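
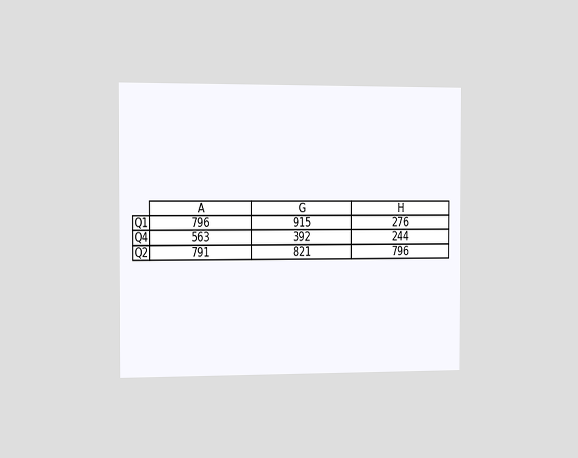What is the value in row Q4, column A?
The chart is viewed slightly from the left. The (Q4, A) cell reads 563.

563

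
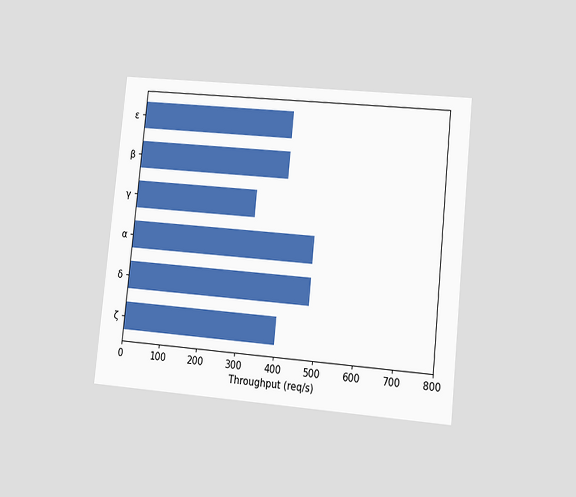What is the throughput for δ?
480req/s

The chart is tilted about 6° clockwise and viewed at a slight angle. Reading along the chart's x-axis, the δ bar reaches 480req/s.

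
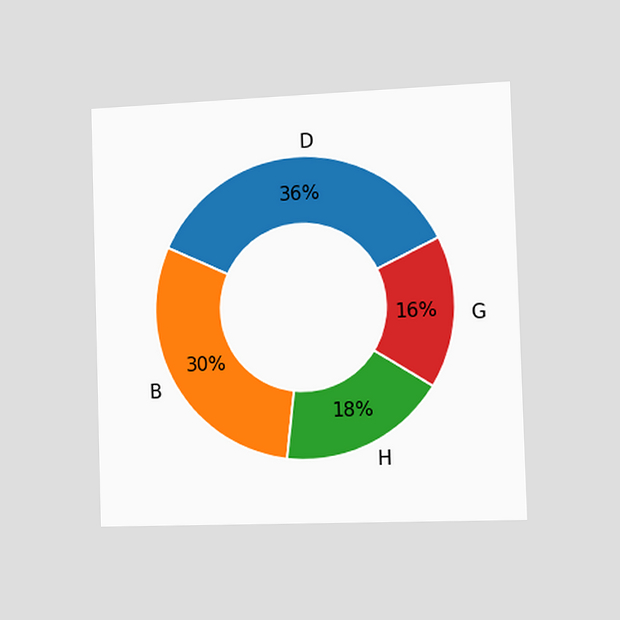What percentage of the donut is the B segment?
30%

The chart is viewed slightly from the right. The B segment takes up 30% of the ring.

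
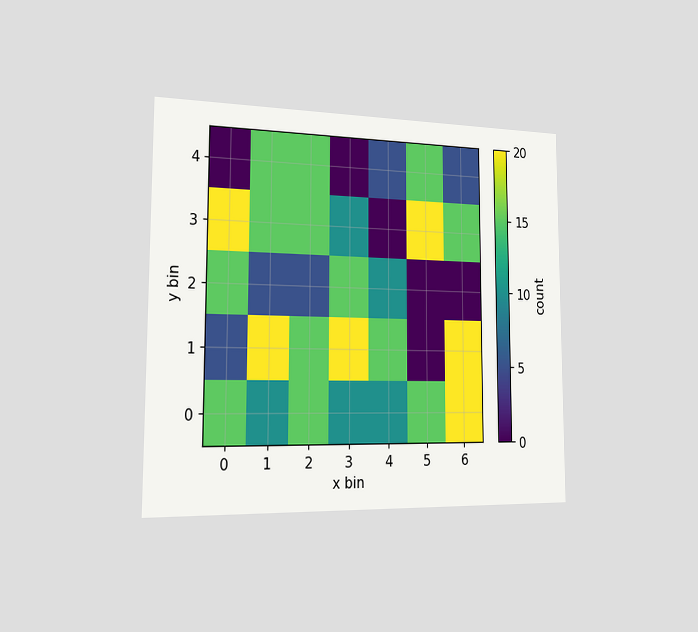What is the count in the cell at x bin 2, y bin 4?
The chart is viewed slightly from the left. Matching the cell (2, 4) against the colorbar gives 15.

15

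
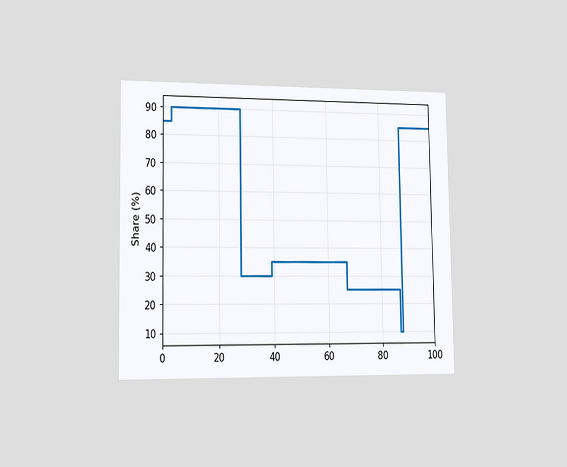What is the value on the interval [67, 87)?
The chart is viewed slightly from the left. On [67, 87) the step sits at 25%.

25%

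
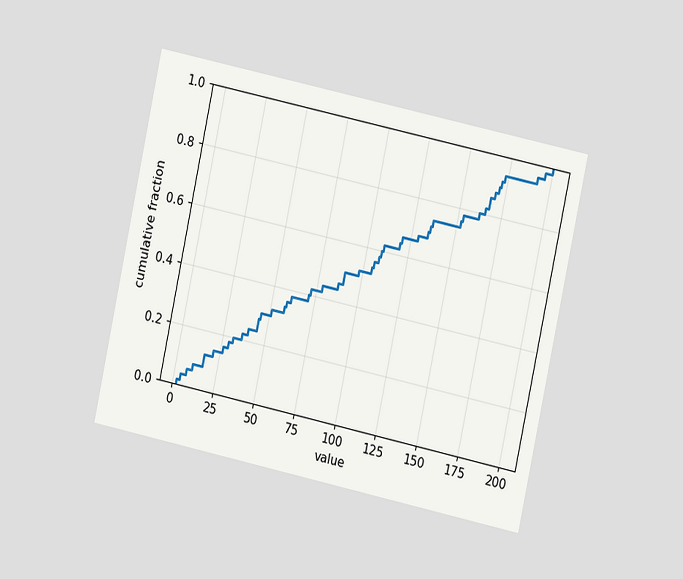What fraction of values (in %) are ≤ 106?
The chart is tilted about 12° clockwise and viewed slightly from the right. At x=106 the ECDF step is at 56%.

56%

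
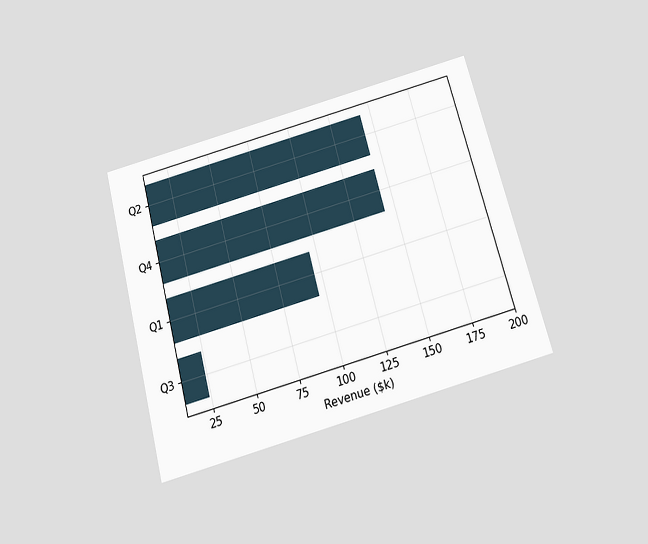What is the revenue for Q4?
The chart is tilted about 15° counter-clockwise and viewed slightly from below. Reading along the chart's x-axis, the Q4 bar reaches $144k.

$144k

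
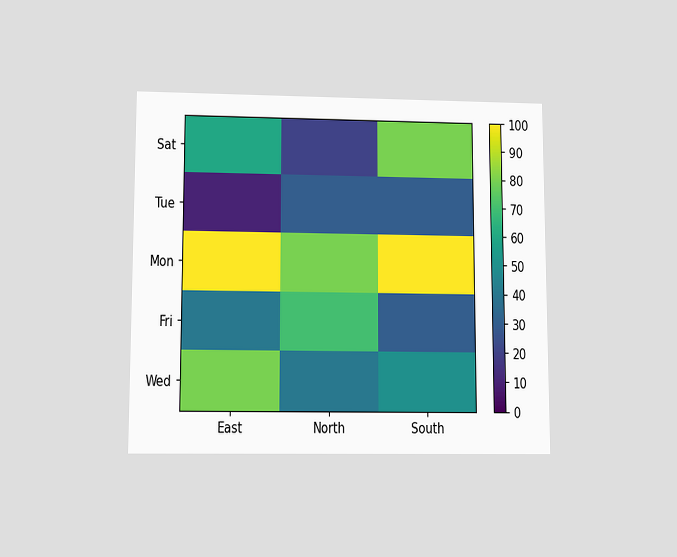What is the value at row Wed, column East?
80

The chart is viewed slightly from below. Matching cell (Wed, East) against the colorbar gives 80.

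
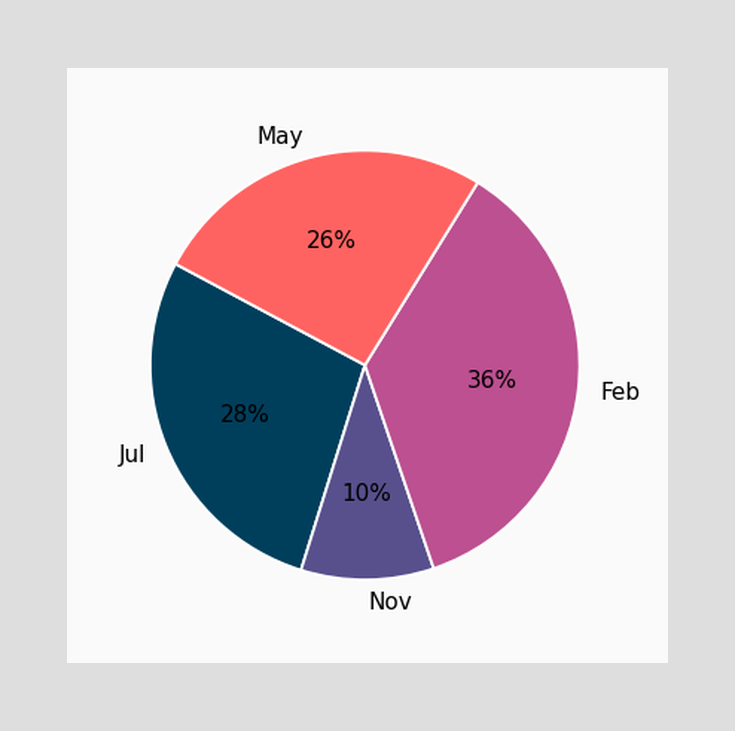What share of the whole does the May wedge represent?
26%

The May slice takes up 26% of the pie.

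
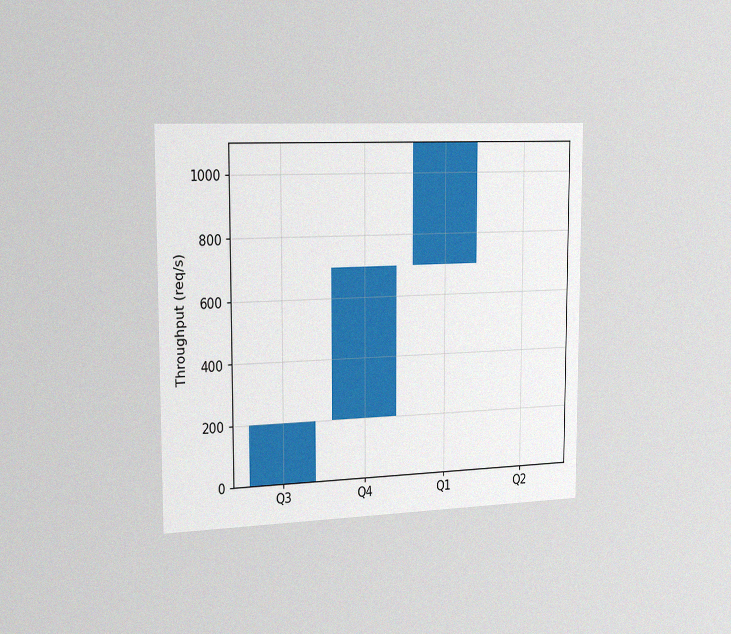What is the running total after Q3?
200req/s

The chart is viewed slightly from the left, with some photo noise. After Q3 the running total reaches 200req/s.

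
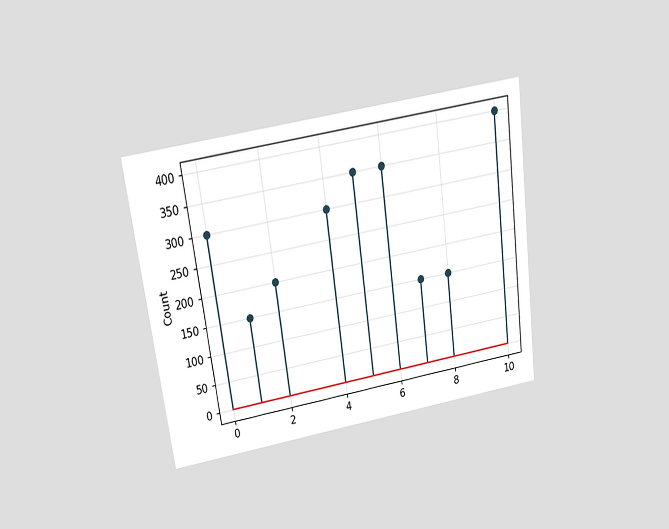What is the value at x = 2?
The chart is tilted about 8° counter-clockwise and viewed slightly from above. The stem at x=2 reaches 200.

200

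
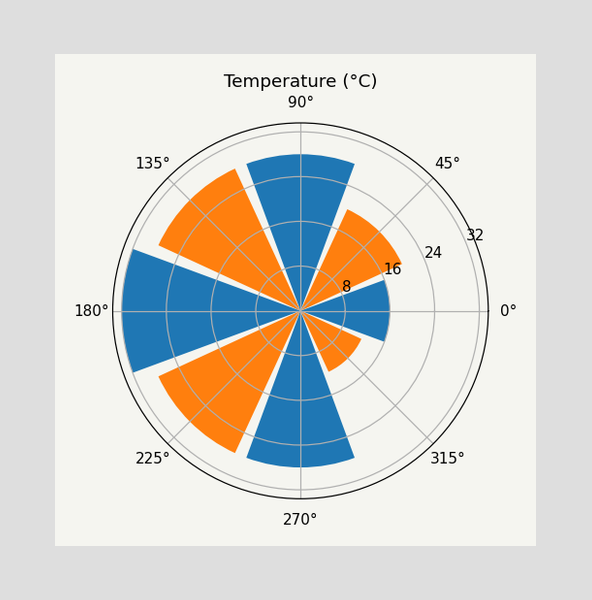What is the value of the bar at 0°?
The bar at 0° reaches 16°C on the radial axis.

16°C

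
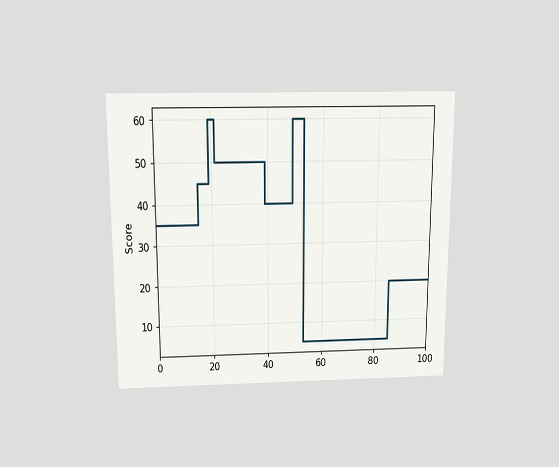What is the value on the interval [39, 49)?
The chart is viewed slightly from above. On [39, 49) the step sits at 40.

40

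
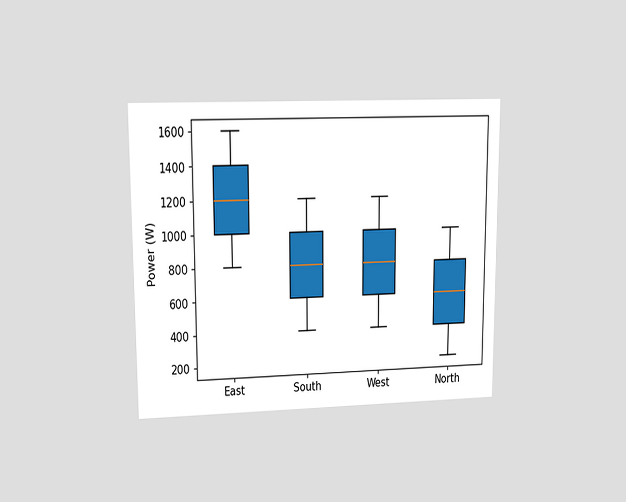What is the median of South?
800W

The chart is viewed at a slight angle. The median line in the South box sits at 800W.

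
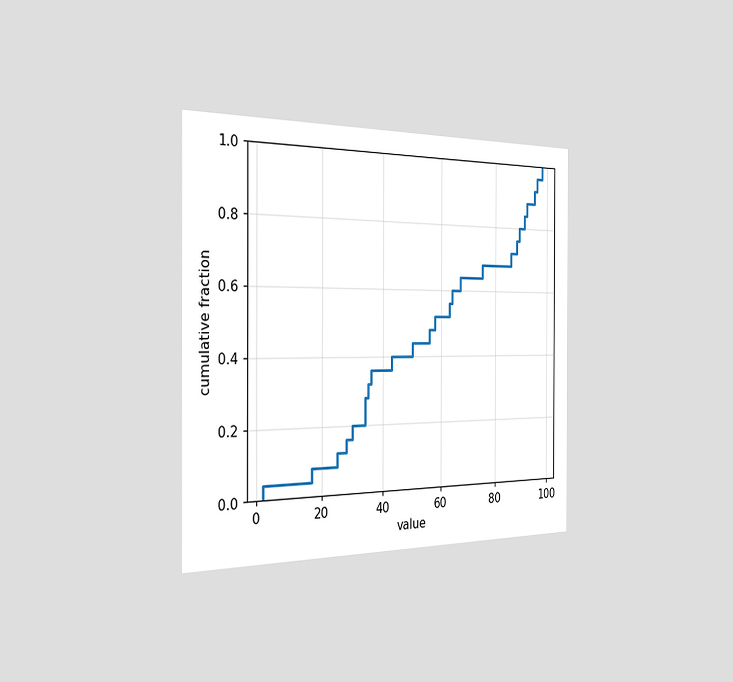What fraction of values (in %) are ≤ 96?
96%

The chart is viewed slightly from the left. At x=96 the ECDF step is at 96%.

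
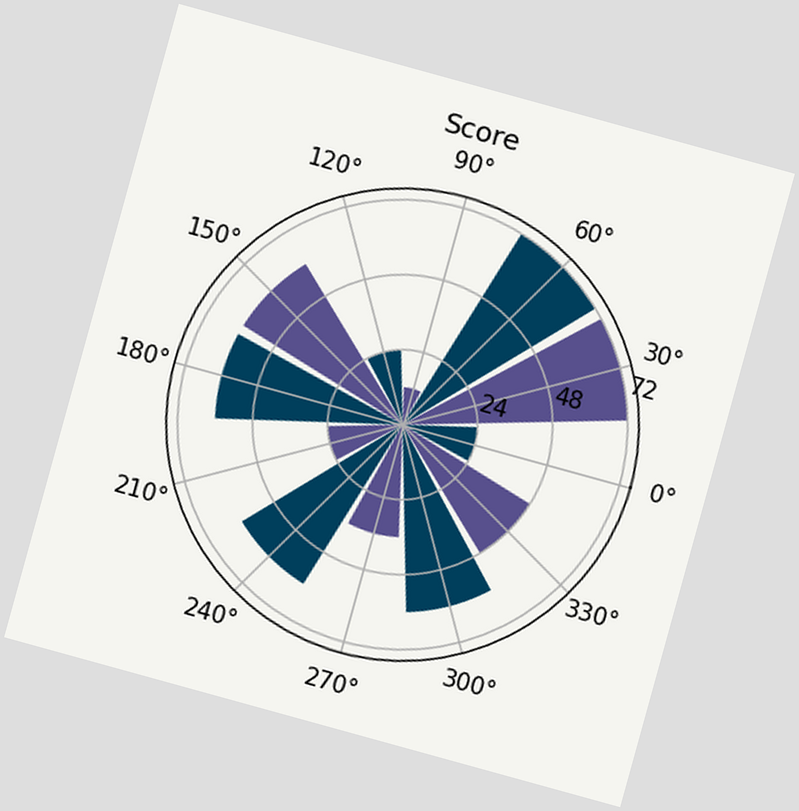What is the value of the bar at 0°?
The chart is tilted about 15° clockwise. The bar at 0° reaches 24 on the radial axis.

24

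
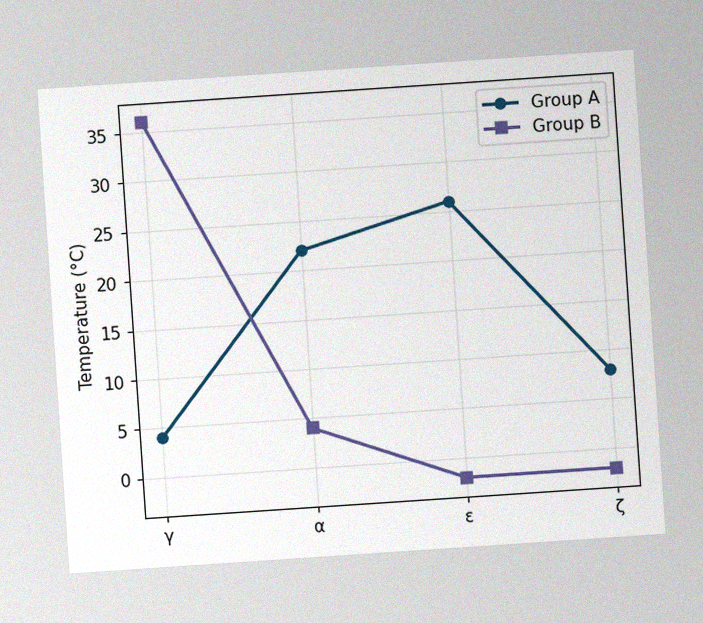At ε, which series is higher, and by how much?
The chart is tilted about 4° counter-clockwise, with some photo noise. At ε, Group A sits above the other line by 28°C.

Group A, by 28°C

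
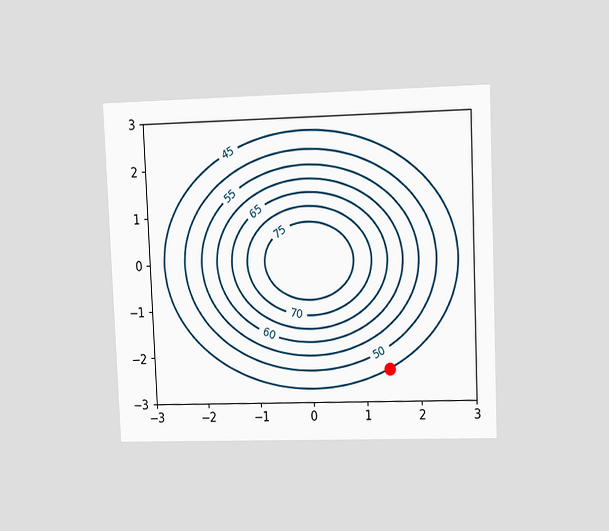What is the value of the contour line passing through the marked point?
The chart is tilted about 2° counter-clockwise and viewed at a slight angle. The marked point sits on the contour labelled 45.

45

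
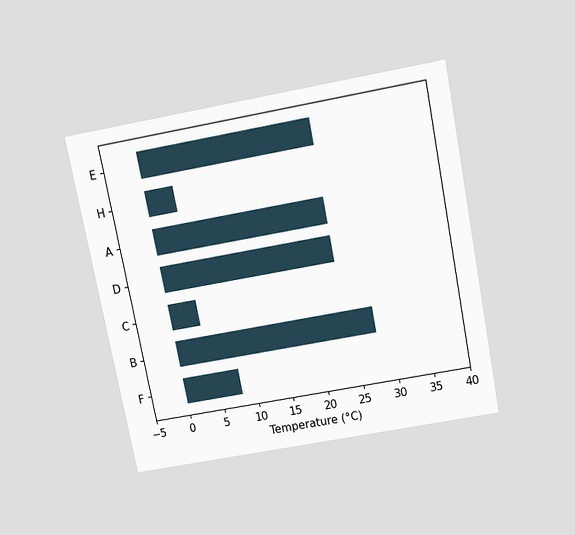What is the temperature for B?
28°C

The chart is tilted about 11° counter-clockwise and viewed slightly from above. Reading along the chart's x-axis, the B bar reaches 28°C.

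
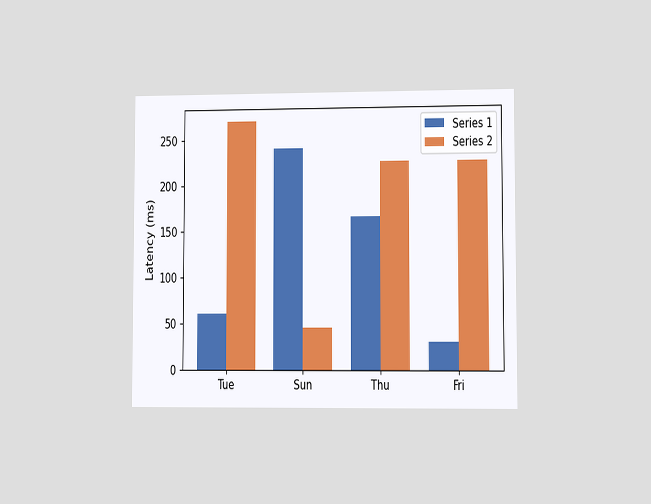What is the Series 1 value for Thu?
165ms

The chart is viewed at a slight angle. The Series 1 bar at Thu reaches 165ms on the y-axis.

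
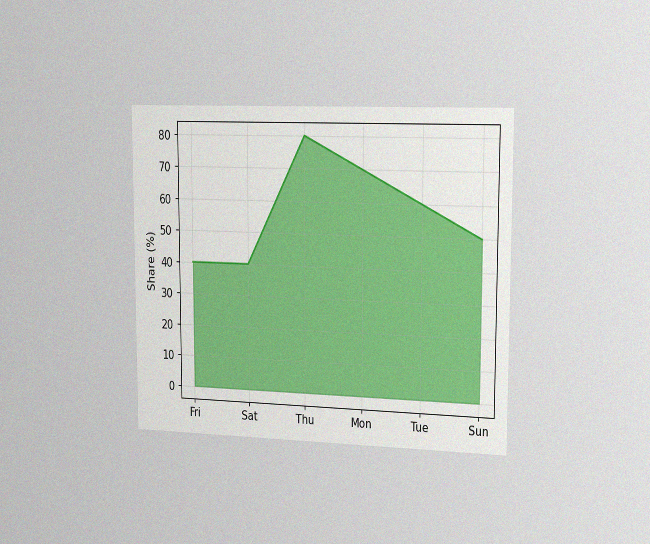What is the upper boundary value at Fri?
40%

The chart is viewed slightly from the right, with some photo noise. At Fri the upper boundary is at 40%.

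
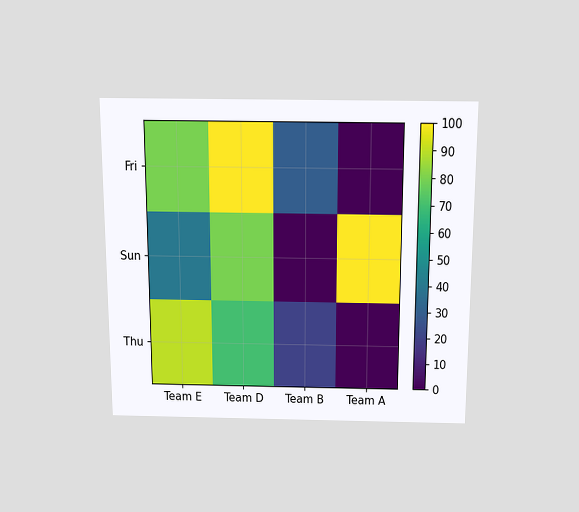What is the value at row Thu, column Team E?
90

The chart is viewed slightly from above. Matching cell (Thu, Team E) against the colorbar gives 90.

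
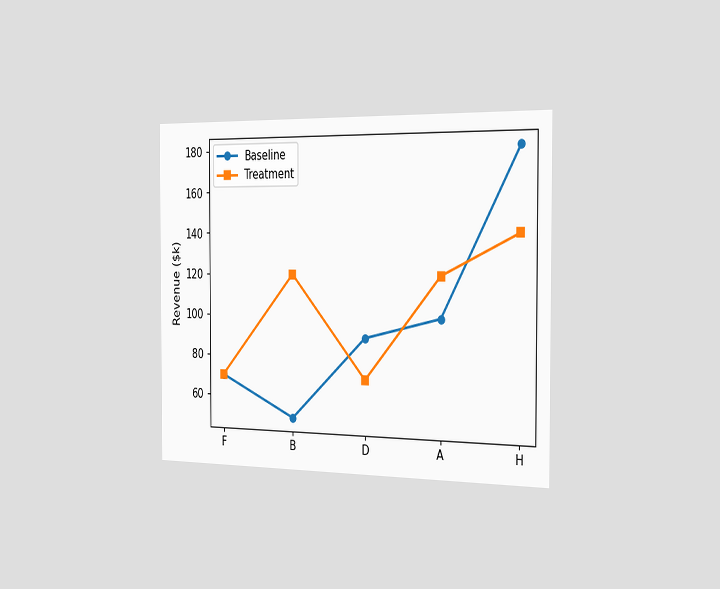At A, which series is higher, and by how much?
The chart is viewed slightly from the right. At A, Treatment sits above the other line by $20k.

Treatment, by $20k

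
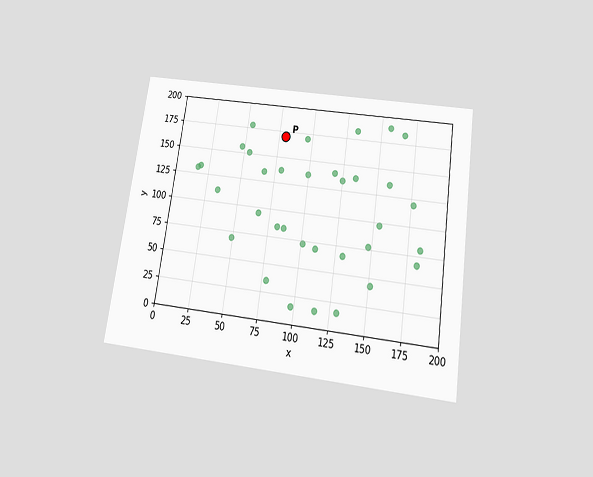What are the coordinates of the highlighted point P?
The chart is tilted about 8° clockwise and viewed slightly from below. Following the gridlines from P to each axis, P sits at (80, 170).

(80, 170)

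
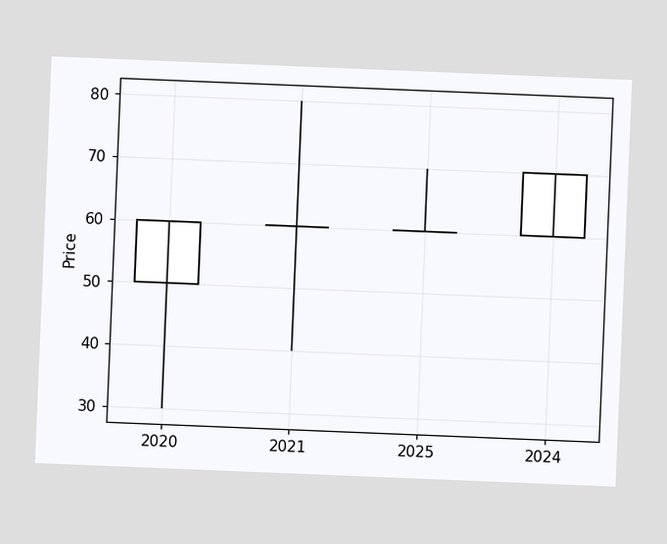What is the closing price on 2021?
60

The chart is tilted about 2° clockwise. The 2021 candle closes at 60.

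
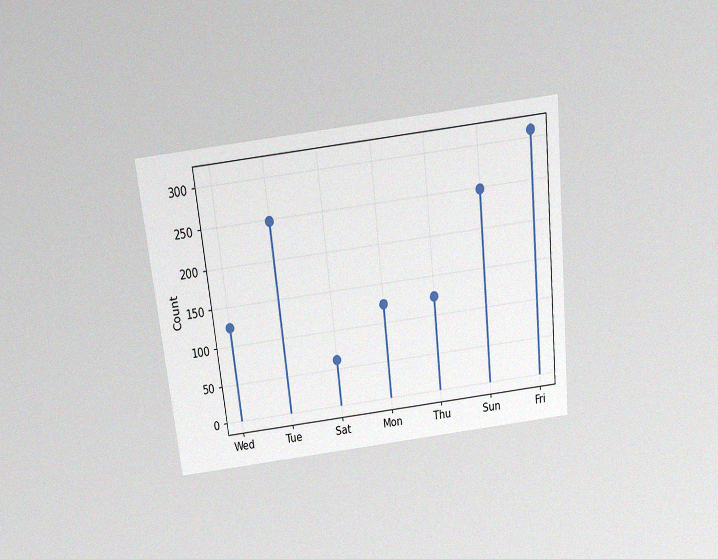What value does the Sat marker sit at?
The chart is tilted about 6° counter-clockwise and viewed slightly from above, with some photo noise. The Sat marker sits at 62.

62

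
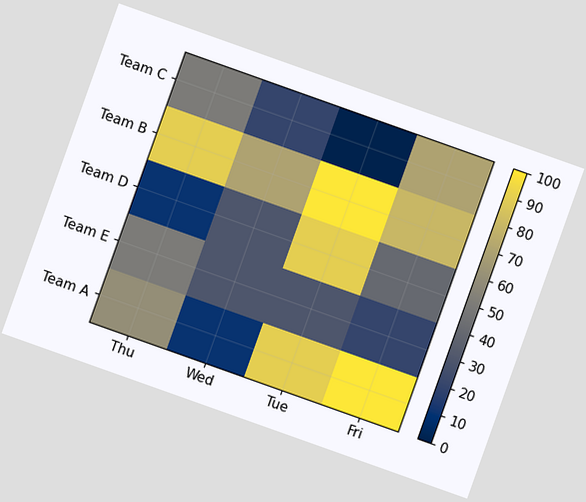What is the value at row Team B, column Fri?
The chart is tilted about 20° clockwise. Matching cell (Team B, Fri) against the colorbar gives 80.

80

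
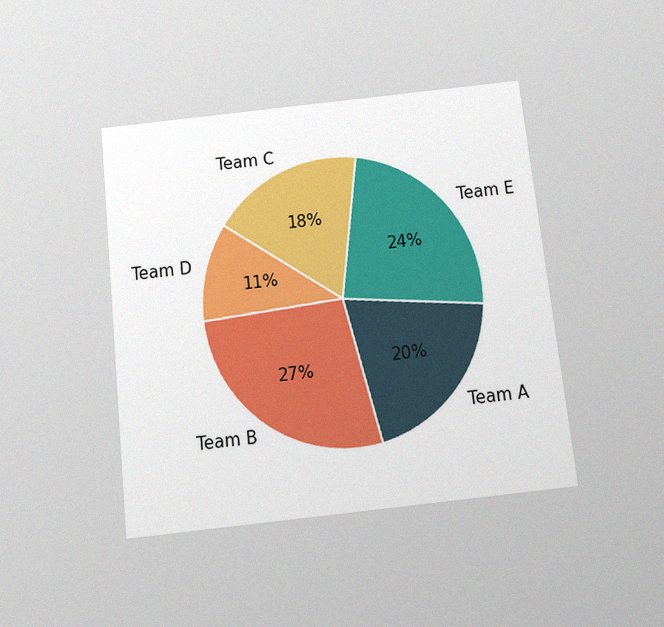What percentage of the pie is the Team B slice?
The chart is tilted about 6° counter-clockwise and viewed slightly from below, with some photo noise. The Team B slice takes up 27% of the pie.

27%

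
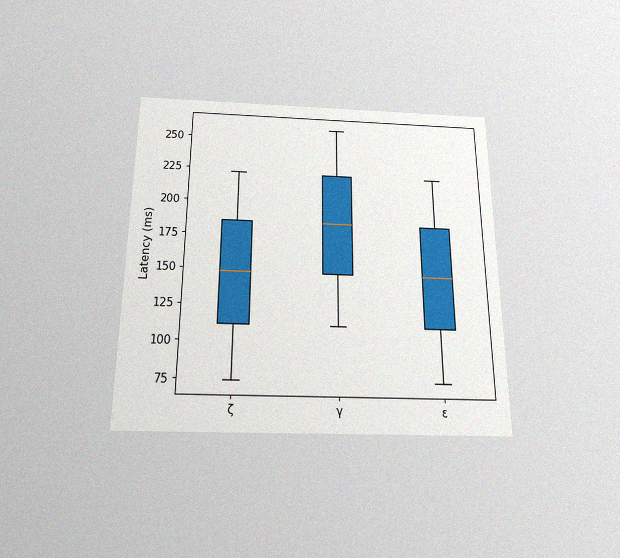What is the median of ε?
148ms

The chart is viewed slightly from below, with some photo noise. The median line in the ε box sits at 148ms.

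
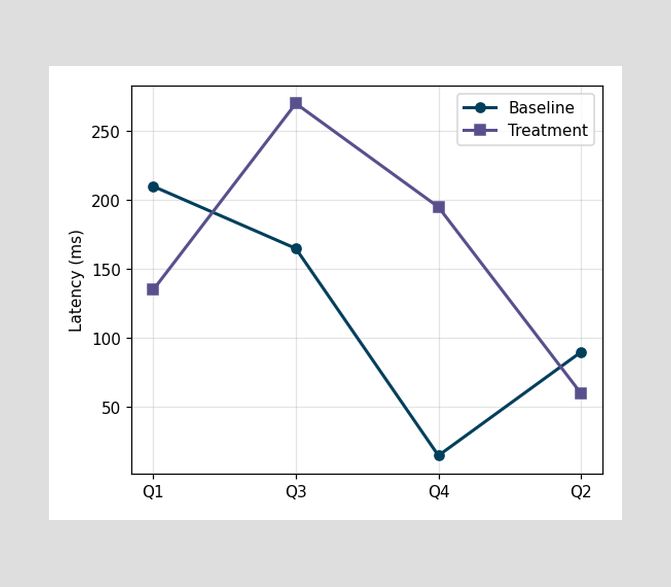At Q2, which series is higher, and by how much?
Baseline, by 30ms

At Q2, Baseline sits above the other line by 30ms.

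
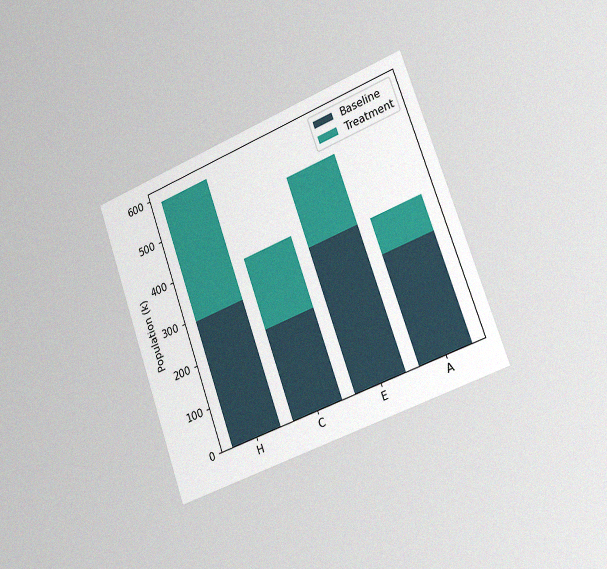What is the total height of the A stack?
336k

The chart is tilted about 19° counter-clockwise and viewed slightly from the right, with some photo noise. The A stack's top reaches 336k on the y-axis.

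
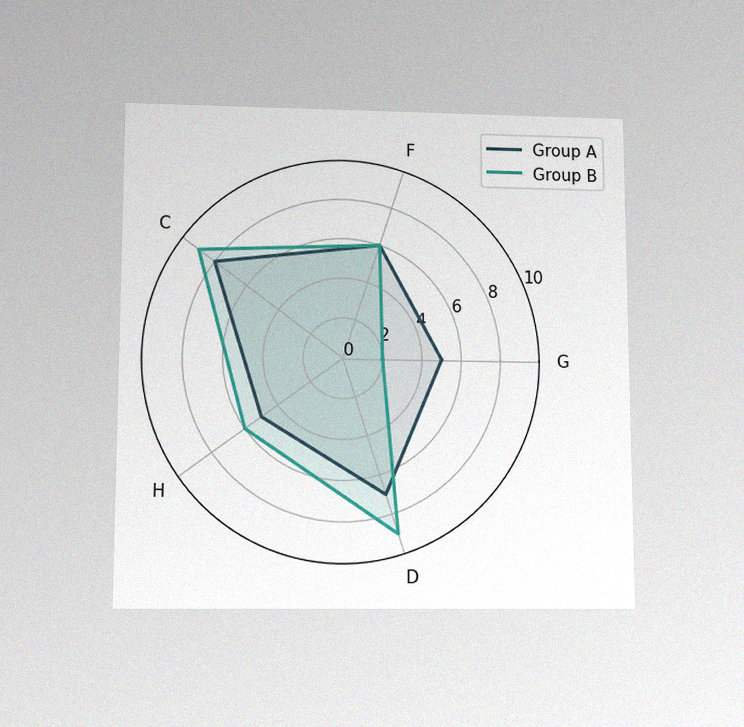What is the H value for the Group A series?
5

The chart is viewed slightly from below, with some photo noise. On the H axis, Group A reaches 5.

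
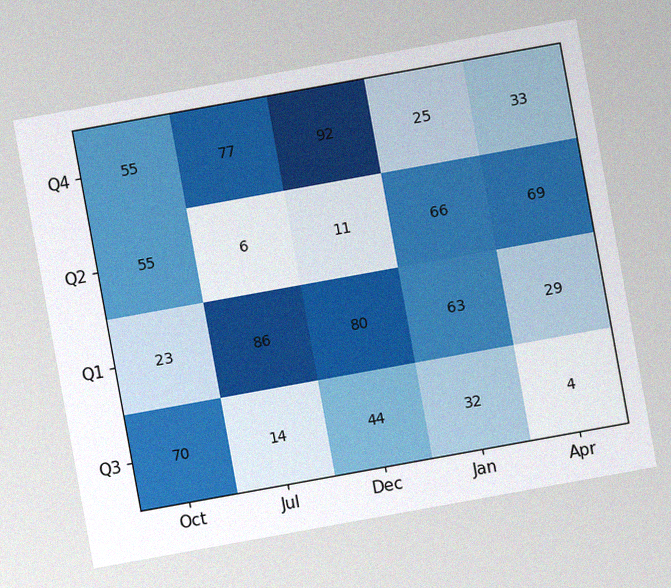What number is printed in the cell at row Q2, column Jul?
The chart is tilted about 10° counter-clockwise, with some photo noise. The (Q2, Jul) cell reads 6.

6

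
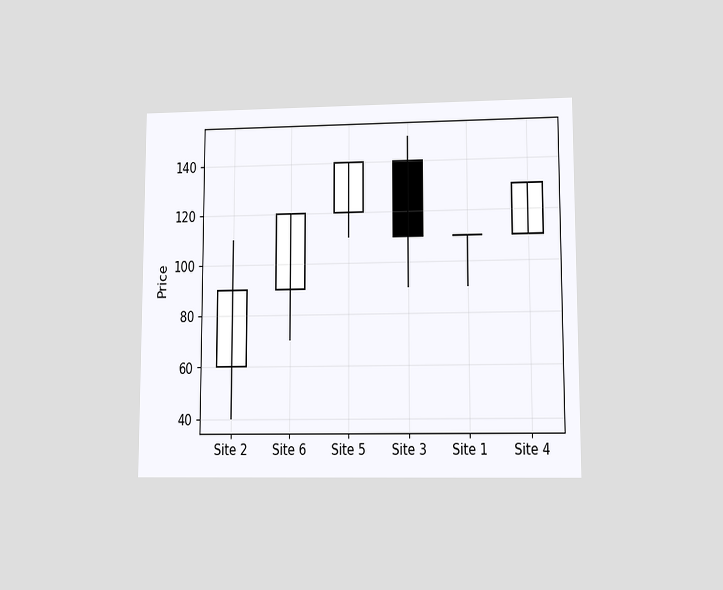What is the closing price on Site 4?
The chart is viewed at a slight angle. The Site 4 candle closes at 130.

130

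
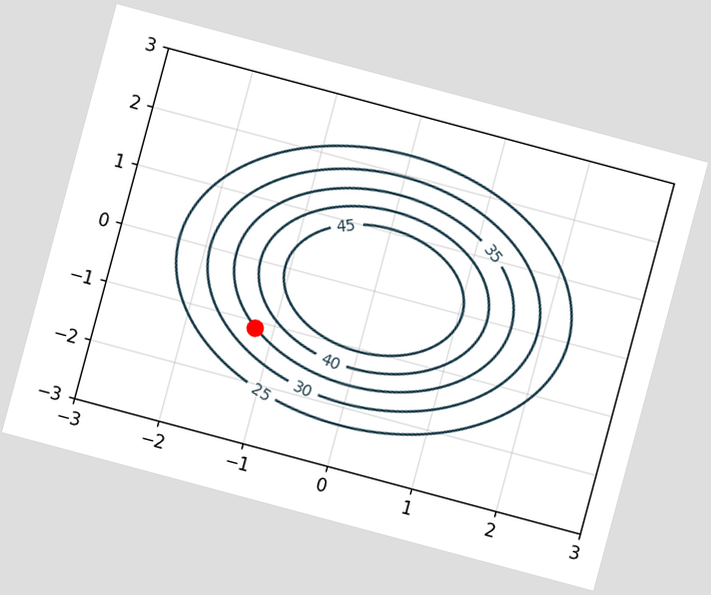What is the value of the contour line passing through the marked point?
35

The chart is tilted about 15° clockwise. The marked point sits on the contour labelled 35.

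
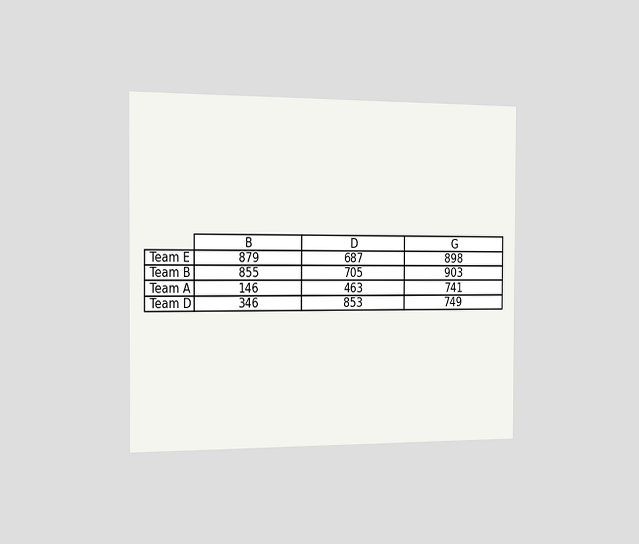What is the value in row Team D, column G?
The chart is viewed slightly from the left. The (Team D, G) cell reads 749.

749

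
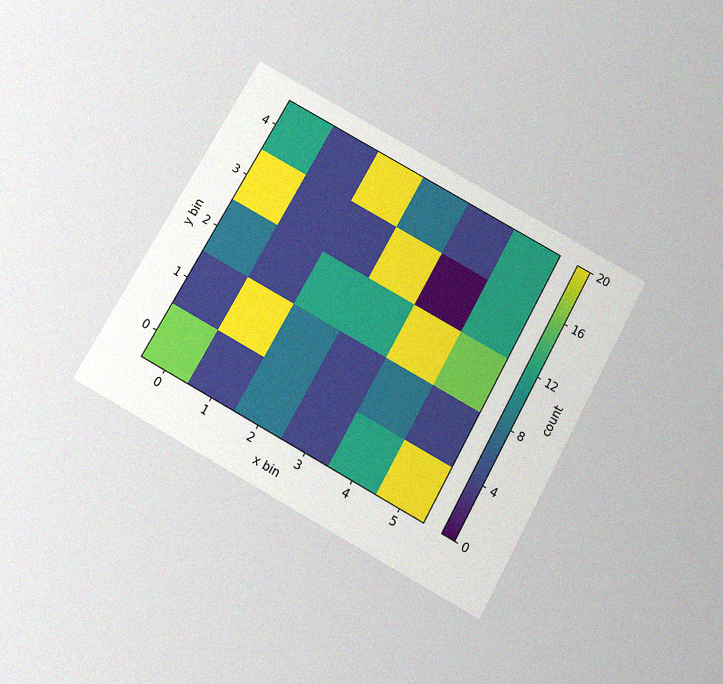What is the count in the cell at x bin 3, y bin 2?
12

The chart is tilted about 29° clockwise and viewed slightly from below, with some photo noise. Matching the cell (3, 2) against the colorbar gives 12.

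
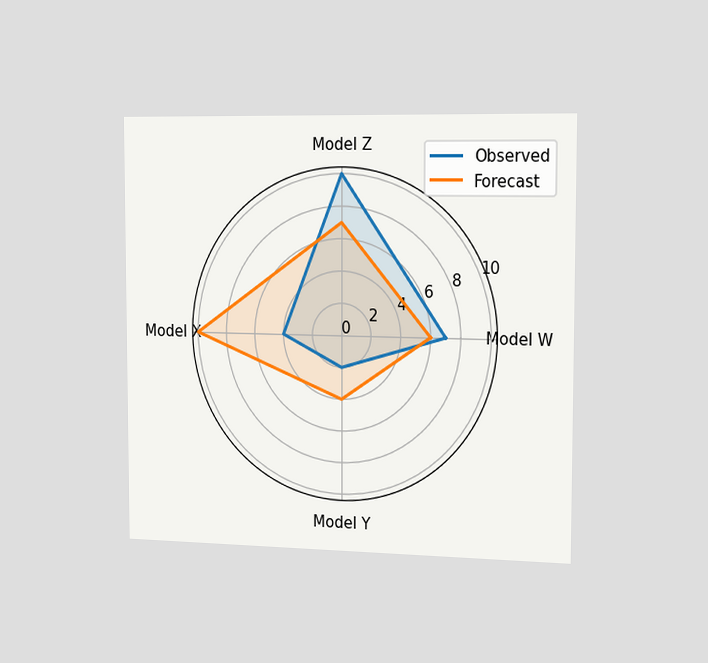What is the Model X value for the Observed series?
The chart is viewed slightly from the right. On the Model X axis, Observed reaches 4.

4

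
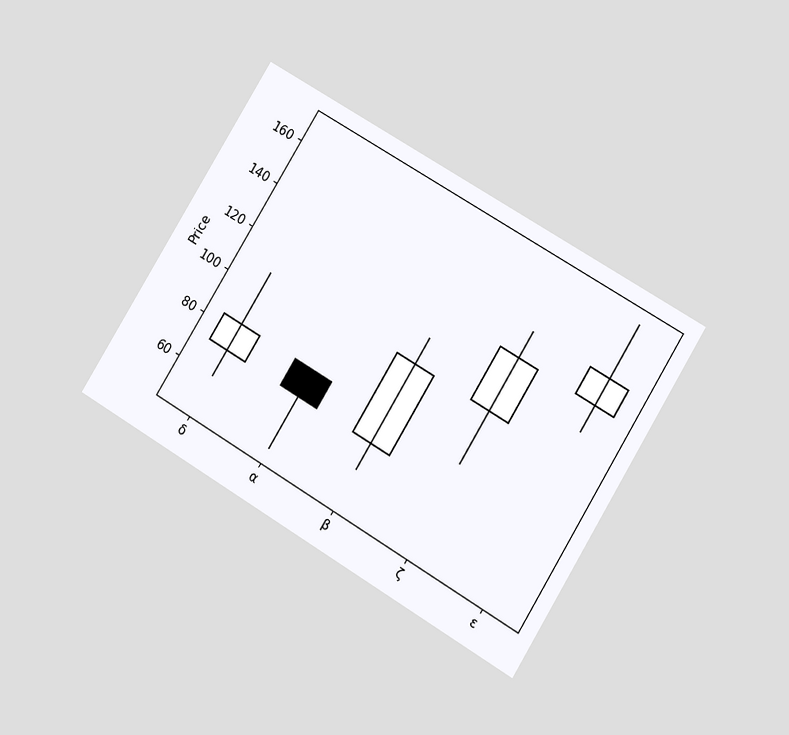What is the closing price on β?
The chart is tilted about 31° clockwise and viewed at a slight angle. The β candle closes at 108.

108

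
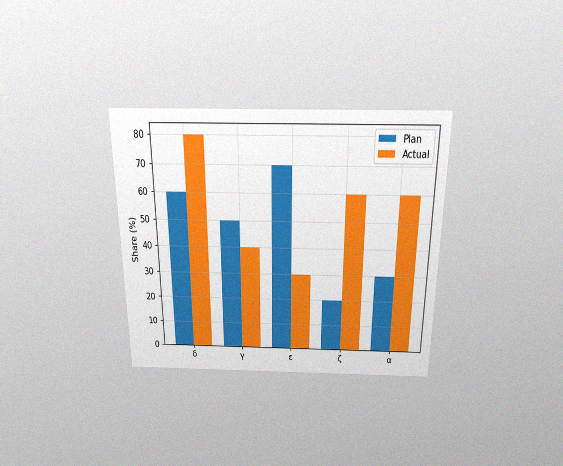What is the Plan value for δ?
60%

The chart is viewed slightly from above, with some photo noise. The Plan bar at δ reaches 60% on the y-axis.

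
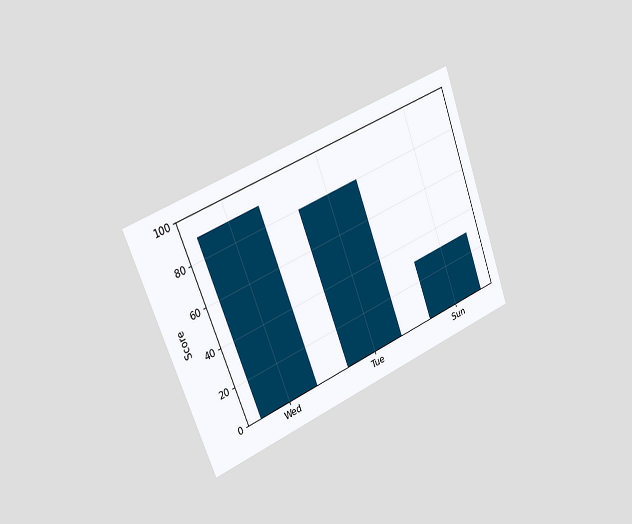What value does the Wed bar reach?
The chart is tilted about 21° counter-clockwise and viewed slightly from the left. Reading along the chart's y-axis, the Wed bar reaches 90.

90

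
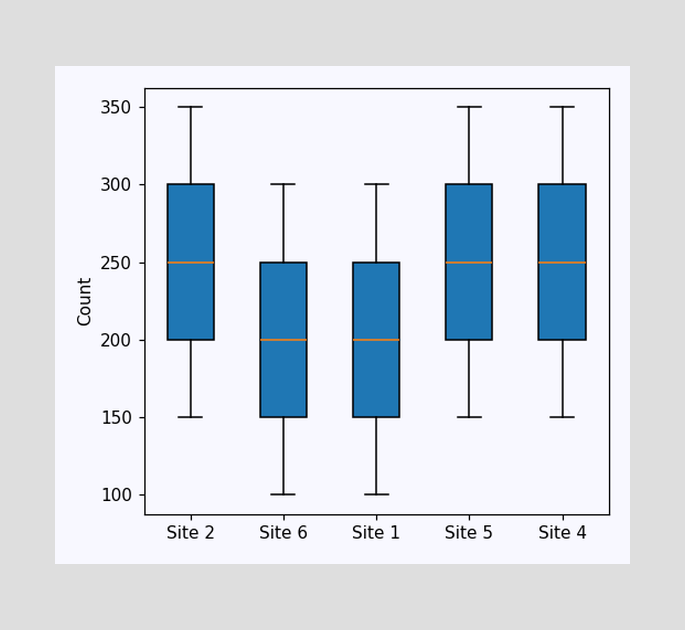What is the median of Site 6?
The median line in the Site 6 box sits at 200.

200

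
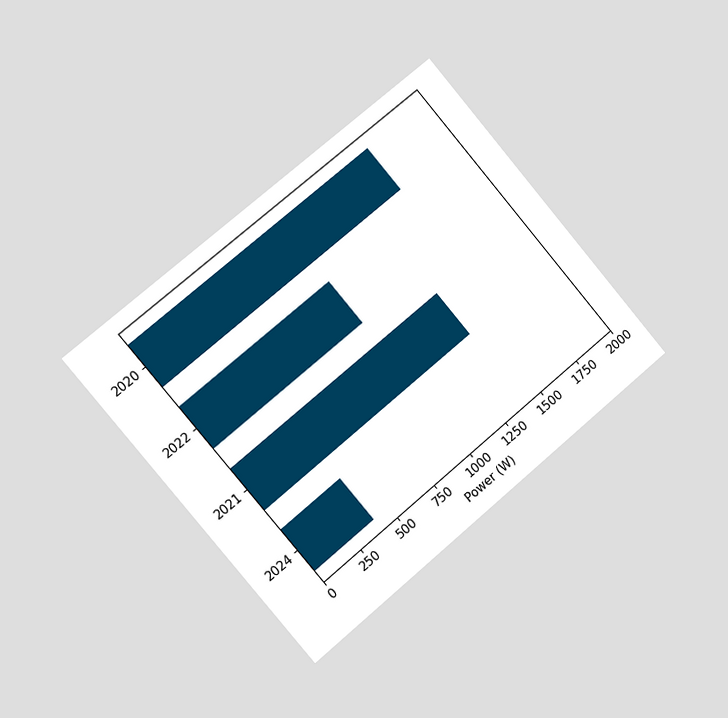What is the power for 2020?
1600W

The chart is tilted about 40° counter-clockwise and viewed slightly from the left. Reading along the chart's x-axis, the 2020 bar reaches 1600W.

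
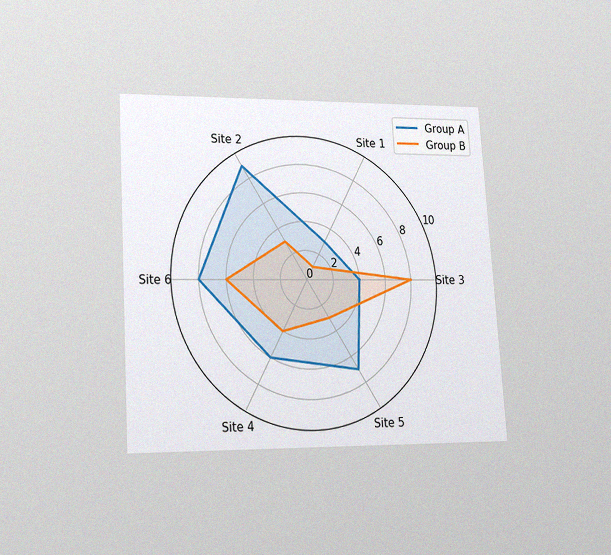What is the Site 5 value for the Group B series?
The chart is tilted about 4° counter-clockwise and viewed at a slight angle, with some photo noise. On the Site 5 axis, Group B reaches 3.

3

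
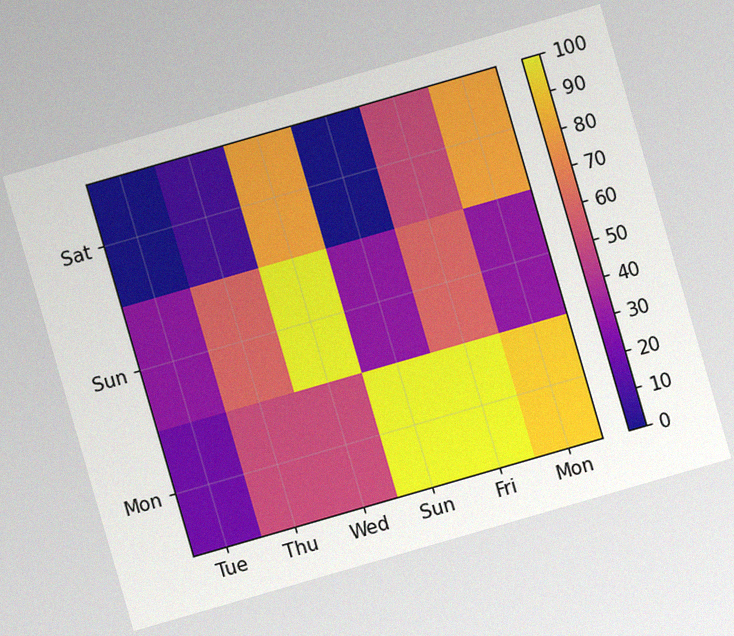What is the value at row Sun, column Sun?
30

The chart is tilted about 16° counter-clockwise, with some photo noise. Matching cell (Sun, Sun) against the colorbar gives 30.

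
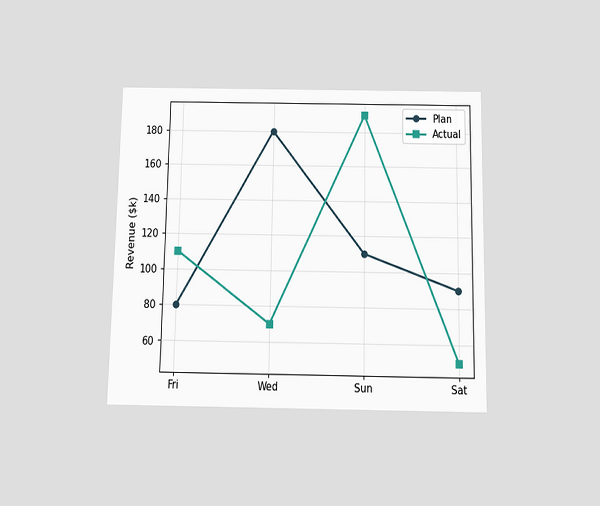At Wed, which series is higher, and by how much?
Plan, by $110k

The chart is viewed slightly from below. At Wed, Plan sits above the other line by $110k.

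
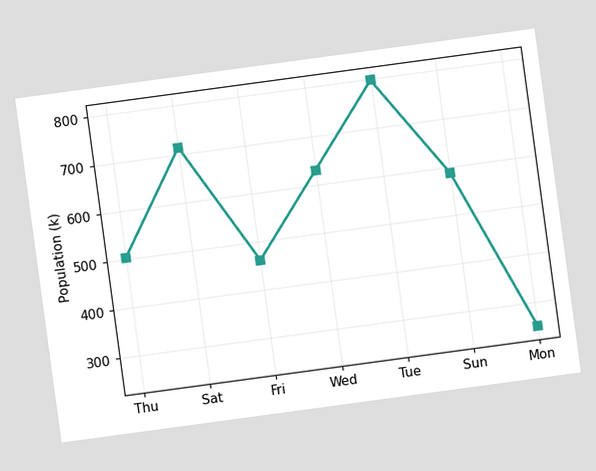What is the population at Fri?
462k

The chart is tilted about 8° counter-clockwise. At Fri, the line is at 462k.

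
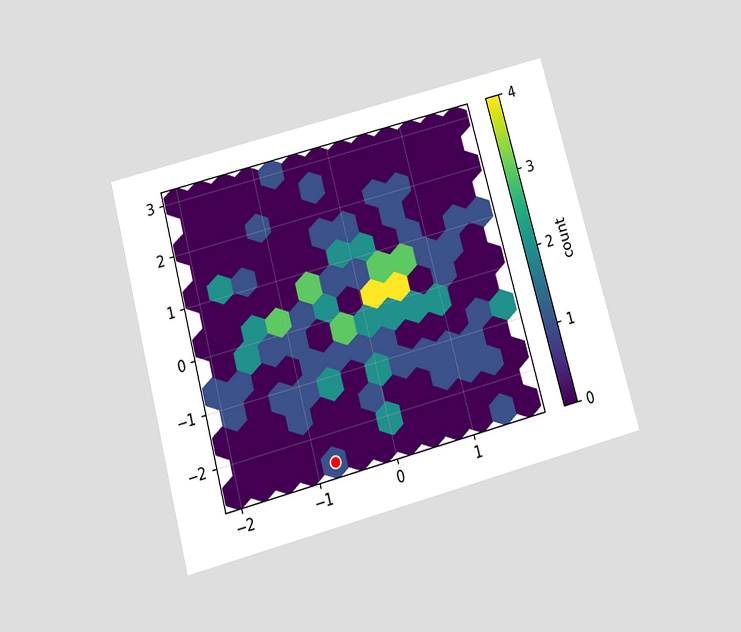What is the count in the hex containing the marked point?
The chart is tilted about 15° counter-clockwise and viewed slightly from below. The marked hex reads 1 on the colorbar.

1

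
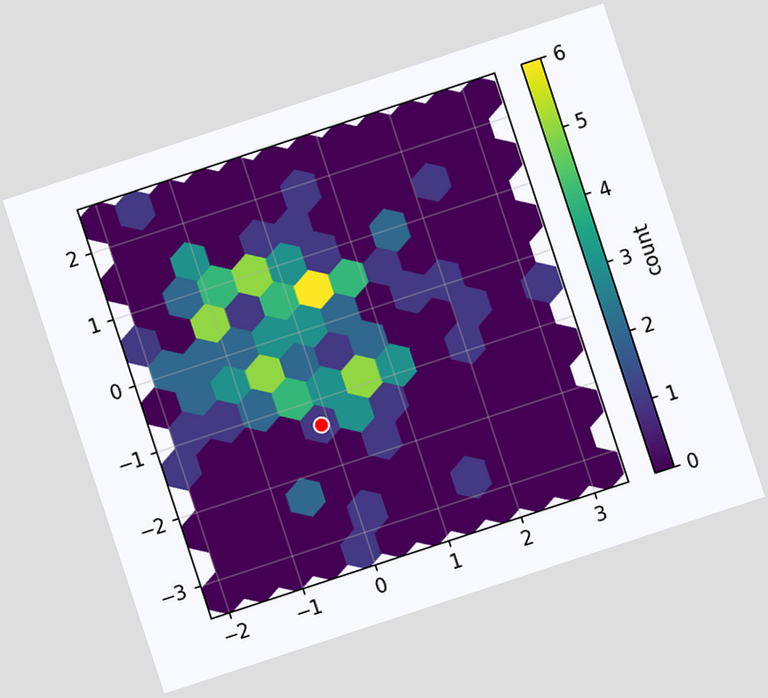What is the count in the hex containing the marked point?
1

The chart is tilted about 18° counter-clockwise. The marked hex reads 1 on the colorbar.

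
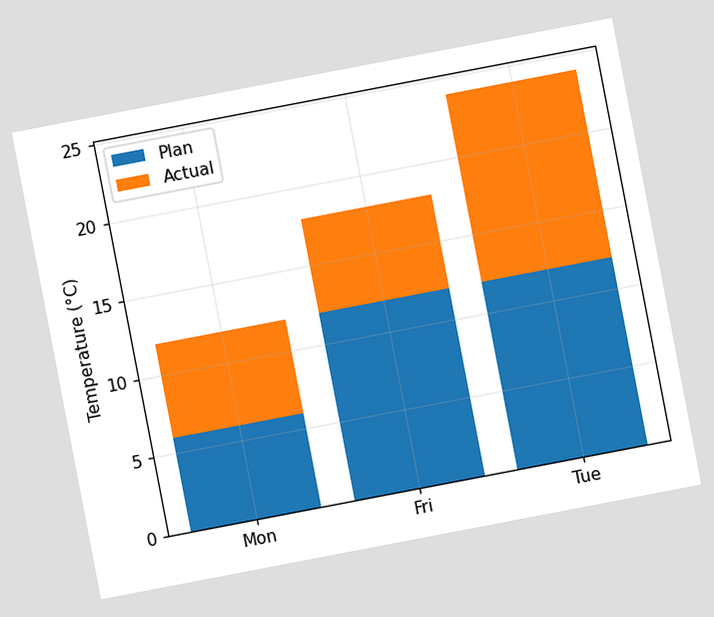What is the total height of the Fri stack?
18°C

The chart is tilted about 11° counter-clockwise. The Fri stack's top reaches 18°C on the y-axis.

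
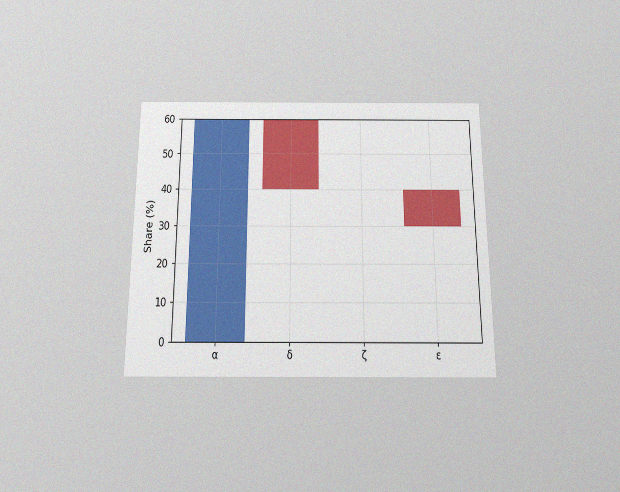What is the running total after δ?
40%

The chart is viewed slightly from below, with some photo noise. After δ the running total reaches 40%.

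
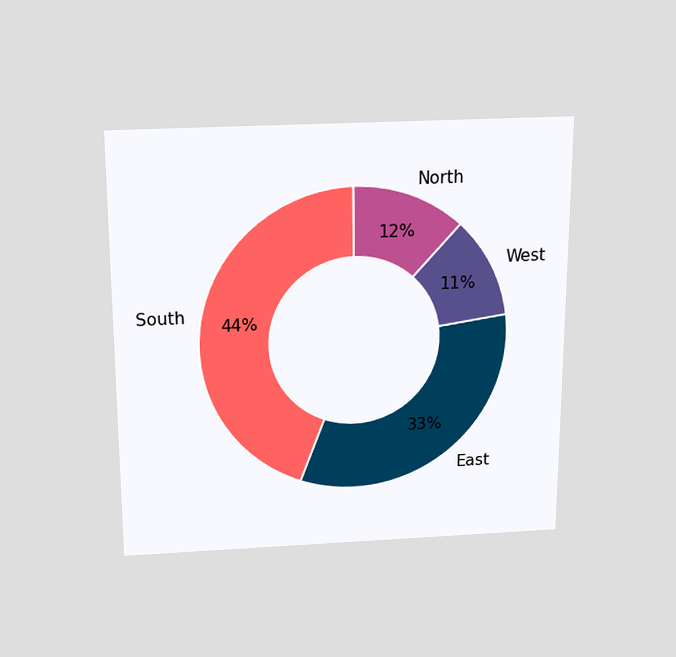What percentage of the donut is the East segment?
33%

The chart is viewed slightly from above. The East segment takes up 33% of the ring.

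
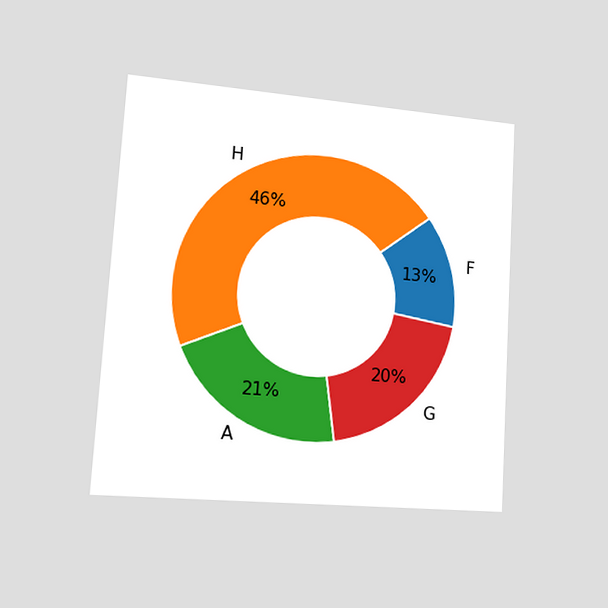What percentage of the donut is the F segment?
The chart is tilted about 3° clockwise and viewed slightly from the left. The F segment takes up 13% of the ring.

13%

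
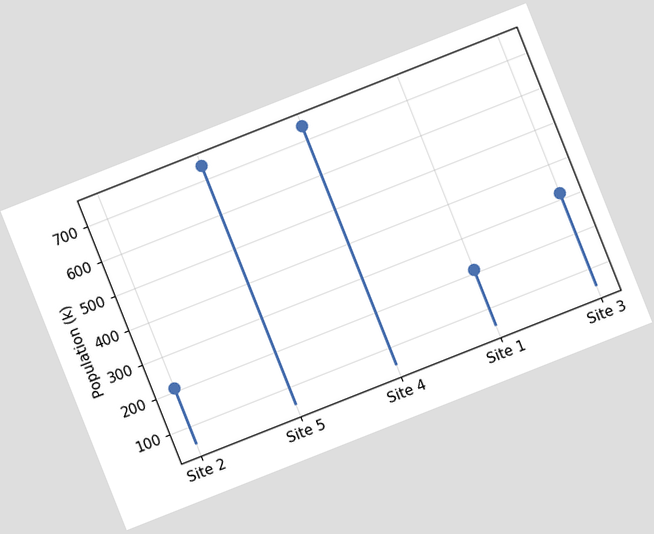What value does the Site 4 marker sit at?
The chart is tilted about 22° counter-clockwise. The Site 4 marker sits at 742k.

742k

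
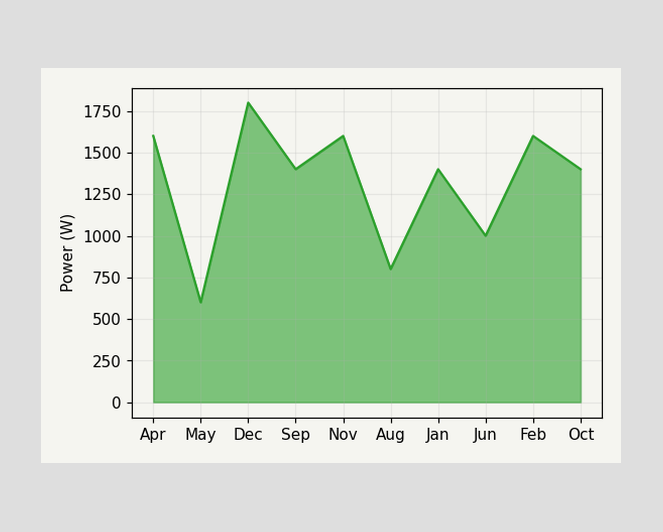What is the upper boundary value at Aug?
800W

At Aug the upper boundary is at 800W.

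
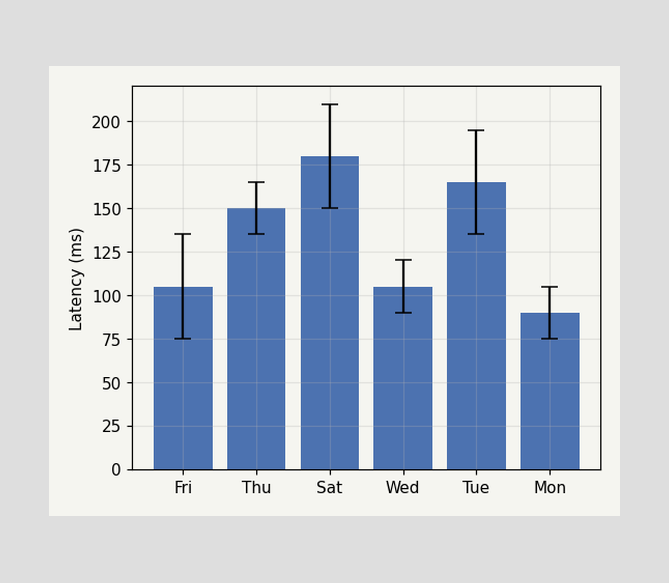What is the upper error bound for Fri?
The Fri bar's upper whisker reaches 135ms.

135ms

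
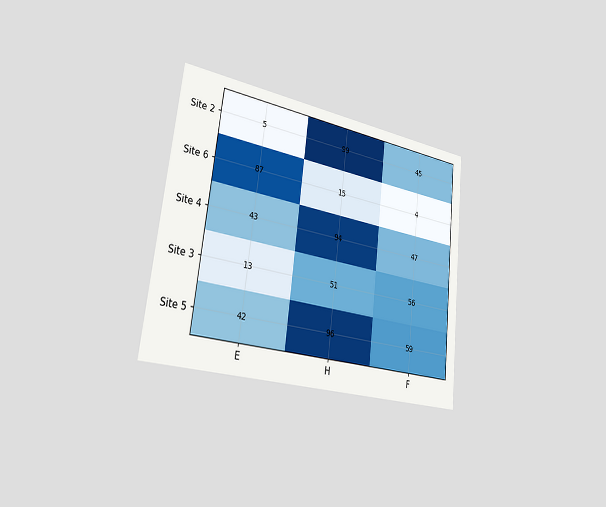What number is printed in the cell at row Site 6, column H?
15

The chart is tilted about 7° clockwise and viewed slightly from the left. The (Site 6, H) cell reads 15.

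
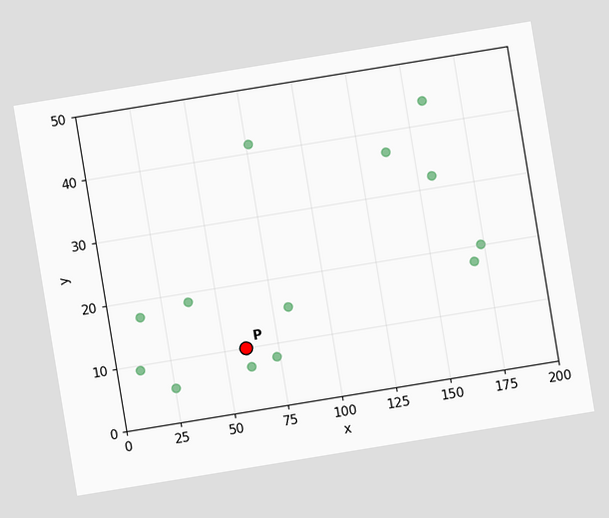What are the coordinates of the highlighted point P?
The chart is tilted about 9° counter-clockwise. Following the gridlines from P to each axis, P sits at (60, 10).

(60, 10)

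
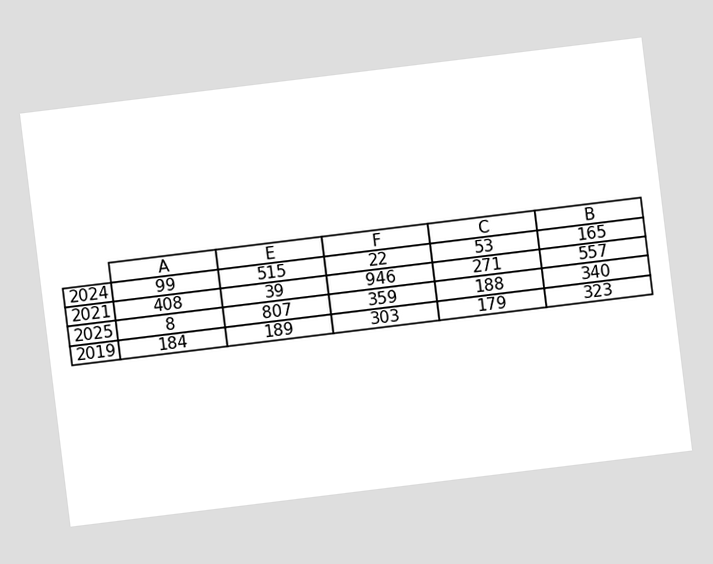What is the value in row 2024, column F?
22

The chart is tilted about 7° counter-clockwise. The (2024, F) cell reads 22.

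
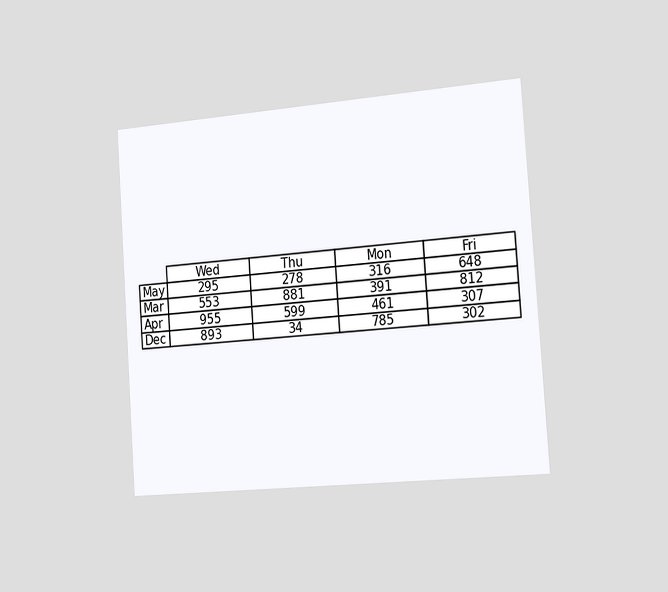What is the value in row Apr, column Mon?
The chart is tilted about 4° counter-clockwise and viewed slightly from the right. The (Apr, Mon) cell reads 461.

461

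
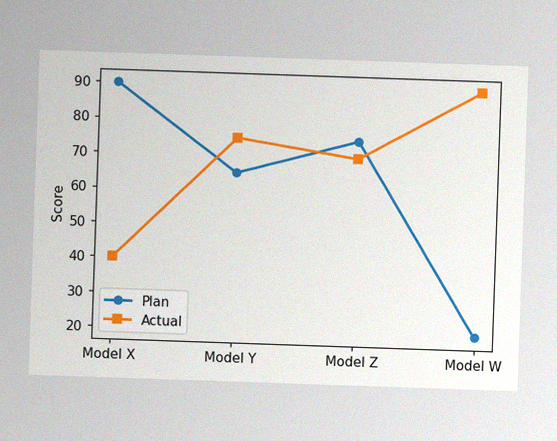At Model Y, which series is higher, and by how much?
The image has some photo noise and uneven lighting. At Model Y, Actual sits above the other line by 10.

Actual, by 10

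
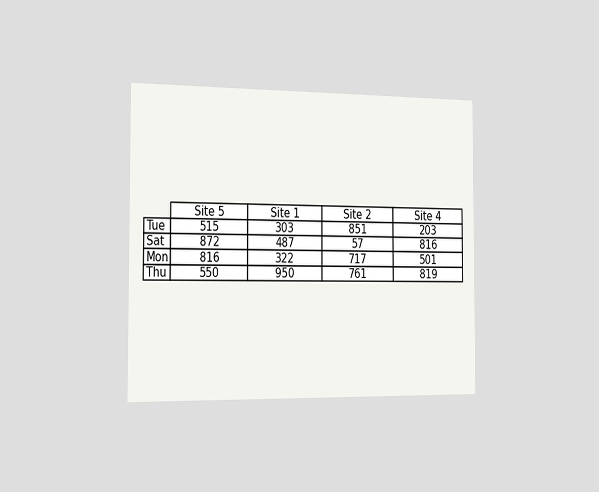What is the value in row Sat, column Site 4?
The chart is viewed slightly from the left. The (Sat, Site 4) cell reads 816.

816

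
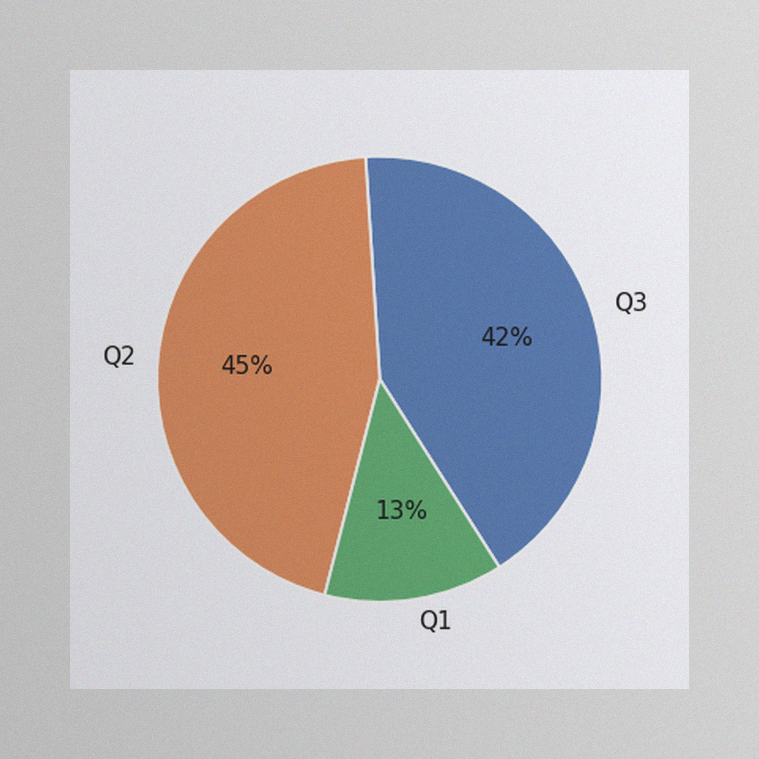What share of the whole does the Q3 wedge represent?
The image has some photo noise and uneven lighting. The Q3 slice takes up 42% of the pie.

42%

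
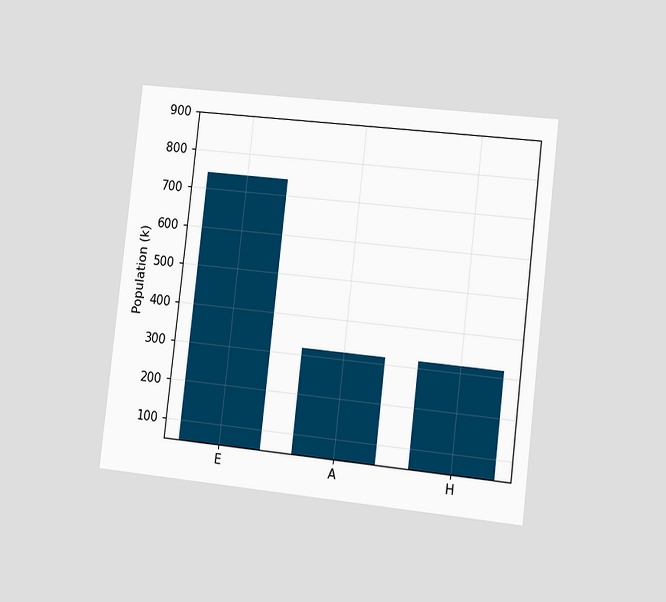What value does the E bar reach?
The chart is tilted about 6° clockwise and viewed slightly from the right. Reading along the chart's y-axis, the E bar reaches 742k.

742k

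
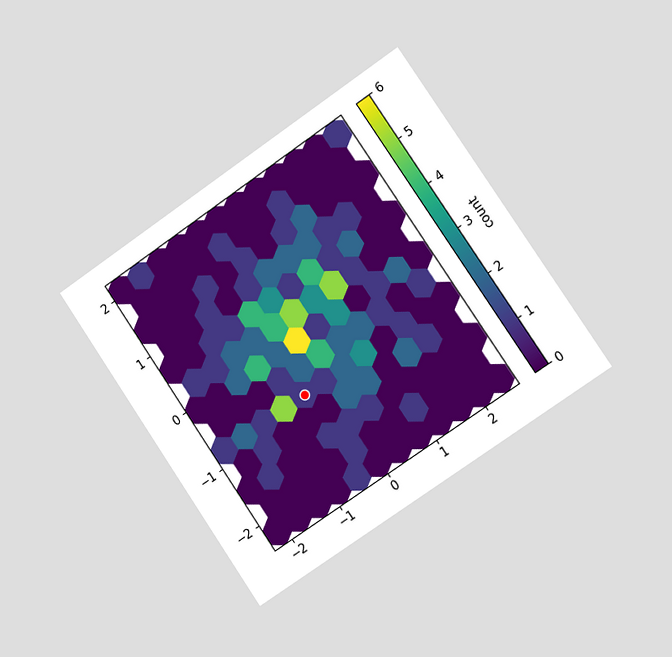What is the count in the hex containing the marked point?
1

The chart is tilted about 34° counter-clockwise and viewed slightly from the right. The marked hex reads 1 on the colorbar.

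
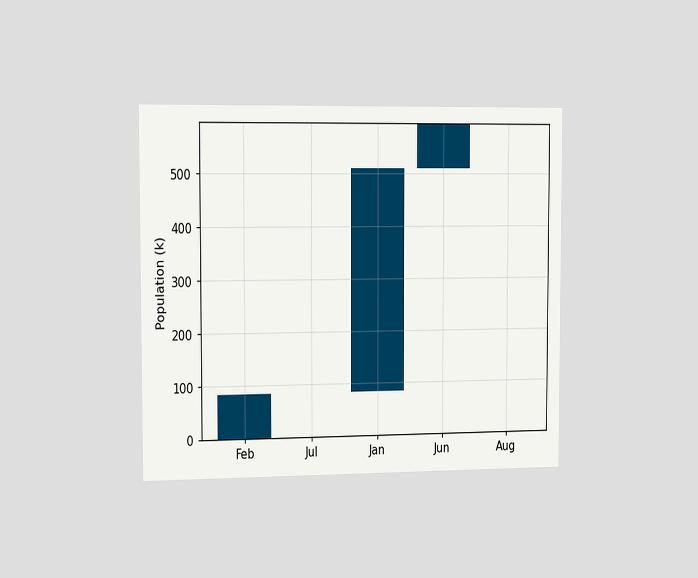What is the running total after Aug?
The chart is viewed slightly from the left. After Aug the running total reaches 595k.

595k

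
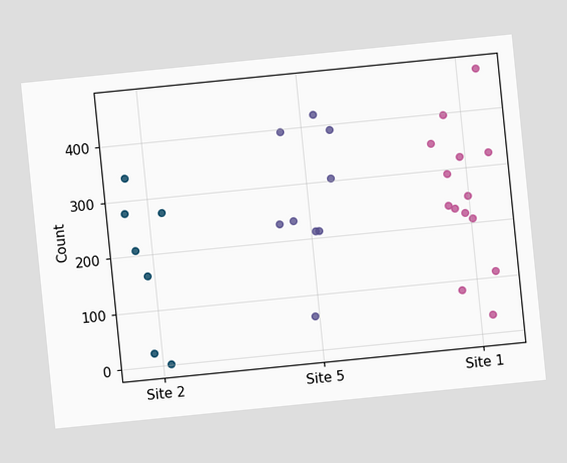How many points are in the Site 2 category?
The chart is tilted about 6° counter-clockwise. Counting the markers in the Site 2 column gives 7.

7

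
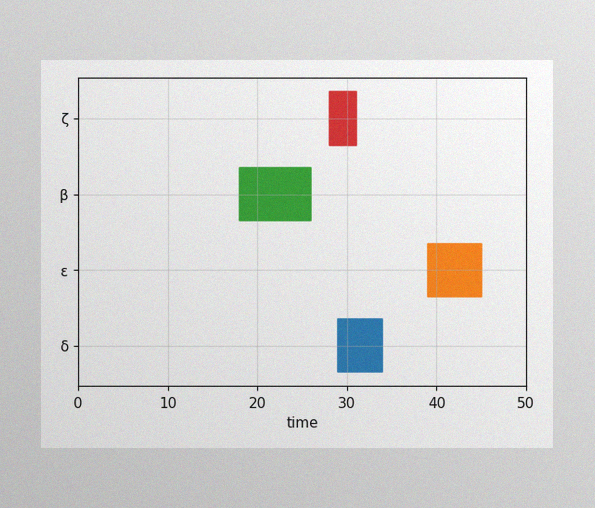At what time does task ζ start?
28

The image has some photo noise and uneven lighting. The ζ bar begins at t=28.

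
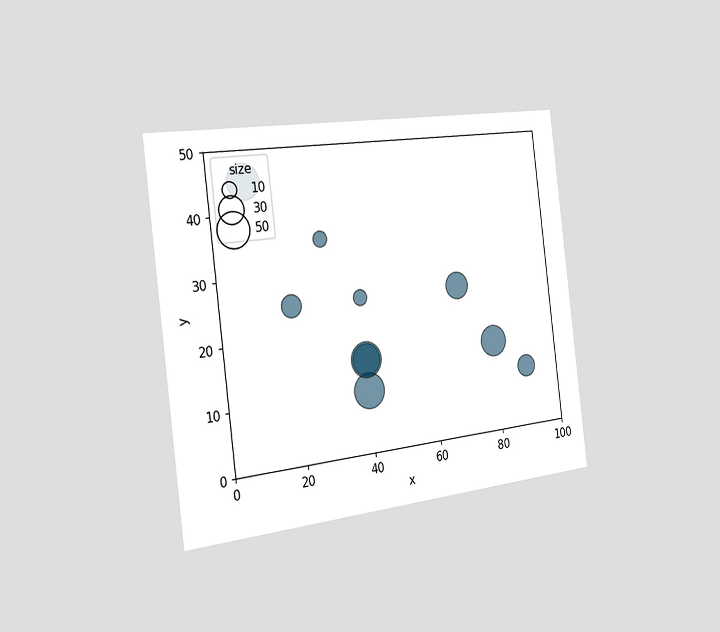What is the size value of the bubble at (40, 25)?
10

The chart is tilted about 7° counter-clockwise and viewed slightly from the left. Matching the bubble at (40, 25) against the size legend gives 10.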